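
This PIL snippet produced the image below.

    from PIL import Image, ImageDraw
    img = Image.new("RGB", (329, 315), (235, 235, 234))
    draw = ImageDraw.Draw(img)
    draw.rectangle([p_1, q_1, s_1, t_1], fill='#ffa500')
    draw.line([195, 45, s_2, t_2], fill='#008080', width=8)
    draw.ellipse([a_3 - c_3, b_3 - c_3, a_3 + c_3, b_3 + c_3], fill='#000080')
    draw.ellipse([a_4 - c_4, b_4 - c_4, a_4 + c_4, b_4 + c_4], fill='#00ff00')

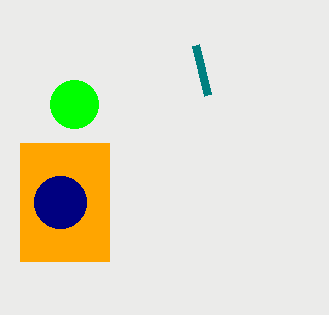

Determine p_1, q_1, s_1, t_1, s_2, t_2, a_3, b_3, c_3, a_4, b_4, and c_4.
p_1 = 20, q_1 = 143, s_1 = 109, t_1 = 261, s_2 = 207, t_2 = 95, a_3 = 60, b_3 = 202, c_3 = 26, a_4 = 74, b_4 = 104, c_4 = 24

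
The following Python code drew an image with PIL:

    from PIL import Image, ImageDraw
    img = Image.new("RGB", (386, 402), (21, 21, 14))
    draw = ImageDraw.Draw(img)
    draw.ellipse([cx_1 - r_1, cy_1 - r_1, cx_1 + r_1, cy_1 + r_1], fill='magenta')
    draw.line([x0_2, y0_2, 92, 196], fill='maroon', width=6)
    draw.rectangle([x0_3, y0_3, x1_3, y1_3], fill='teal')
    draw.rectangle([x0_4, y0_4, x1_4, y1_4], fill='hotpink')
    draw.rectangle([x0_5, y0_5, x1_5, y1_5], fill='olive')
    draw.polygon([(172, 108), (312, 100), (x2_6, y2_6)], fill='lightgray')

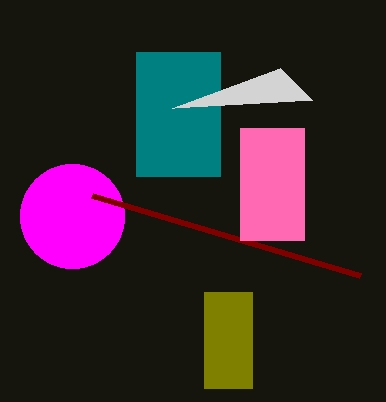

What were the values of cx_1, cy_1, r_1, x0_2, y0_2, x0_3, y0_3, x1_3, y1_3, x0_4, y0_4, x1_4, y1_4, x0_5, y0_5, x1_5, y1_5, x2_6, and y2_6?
cx_1 = 72; cy_1 = 216; r_1 = 52; x0_2 = 360; y0_2 = 276; x0_3 = 136; y0_3 = 52; x1_3 = 220; y1_3 = 176; x0_4 = 240; y0_4 = 128; x1_4 = 304; y1_4 = 240; x0_5 = 204; y0_5 = 292; x1_5 = 252; y1_5 = 388; x2_6 = 280; y2_6 = 68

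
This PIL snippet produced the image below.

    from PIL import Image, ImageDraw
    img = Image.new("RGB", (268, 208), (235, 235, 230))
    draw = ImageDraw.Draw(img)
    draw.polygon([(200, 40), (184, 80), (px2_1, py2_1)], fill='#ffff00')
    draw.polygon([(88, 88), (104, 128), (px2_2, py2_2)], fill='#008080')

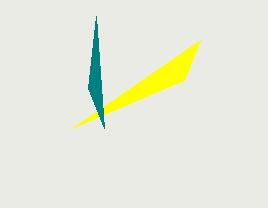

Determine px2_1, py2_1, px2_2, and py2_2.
px2_1 = 72; py2_1 = 128; px2_2 = 96; py2_2 = 16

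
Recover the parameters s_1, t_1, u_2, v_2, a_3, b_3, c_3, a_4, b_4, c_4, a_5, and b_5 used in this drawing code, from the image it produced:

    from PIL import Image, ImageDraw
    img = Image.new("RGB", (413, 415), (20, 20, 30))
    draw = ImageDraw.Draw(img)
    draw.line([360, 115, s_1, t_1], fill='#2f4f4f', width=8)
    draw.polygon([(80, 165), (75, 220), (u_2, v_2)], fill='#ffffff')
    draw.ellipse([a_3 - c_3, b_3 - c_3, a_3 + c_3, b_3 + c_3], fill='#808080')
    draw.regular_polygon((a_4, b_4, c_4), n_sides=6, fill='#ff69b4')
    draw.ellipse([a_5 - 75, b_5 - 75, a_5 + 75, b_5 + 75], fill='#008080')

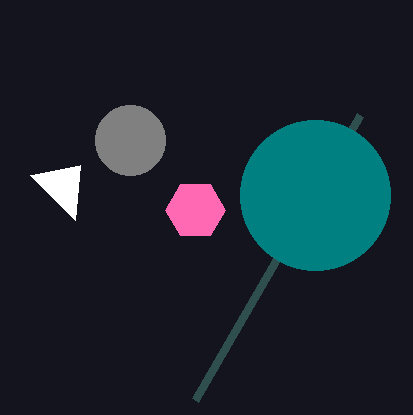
s_1 = 195; t_1 = 400; u_2 = 30; v_2 = 175; a_3 = 130; b_3 = 140; c_3 = 35; a_4 = 195; b_4 = 210; c_4 = 30; a_5 = 315; b_5 = 195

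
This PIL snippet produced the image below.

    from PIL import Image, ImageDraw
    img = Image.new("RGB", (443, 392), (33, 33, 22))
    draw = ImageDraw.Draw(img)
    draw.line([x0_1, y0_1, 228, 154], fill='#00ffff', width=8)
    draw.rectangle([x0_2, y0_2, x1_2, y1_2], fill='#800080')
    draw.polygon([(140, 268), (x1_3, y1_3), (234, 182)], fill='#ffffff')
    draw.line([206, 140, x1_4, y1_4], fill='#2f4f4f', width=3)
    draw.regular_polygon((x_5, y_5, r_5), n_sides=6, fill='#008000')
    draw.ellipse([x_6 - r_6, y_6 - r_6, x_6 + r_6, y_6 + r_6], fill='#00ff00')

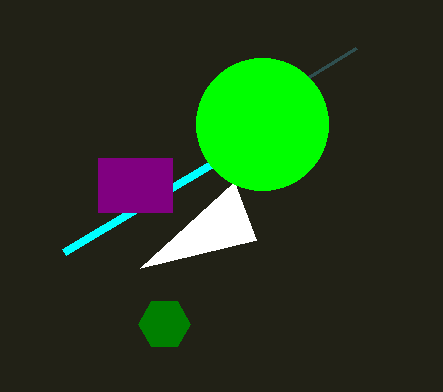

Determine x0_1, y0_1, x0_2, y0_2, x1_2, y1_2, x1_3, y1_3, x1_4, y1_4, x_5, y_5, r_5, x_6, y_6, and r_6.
x0_1 = 64
y0_1 = 252
x0_2 = 98
y0_2 = 158
x1_2 = 172
y1_2 = 212
x1_3 = 256
y1_3 = 240
x1_4 = 356
y1_4 = 48
x_5 = 164
y_5 = 324
r_5 = 26
x_6 = 262
y_6 = 124
r_6 = 66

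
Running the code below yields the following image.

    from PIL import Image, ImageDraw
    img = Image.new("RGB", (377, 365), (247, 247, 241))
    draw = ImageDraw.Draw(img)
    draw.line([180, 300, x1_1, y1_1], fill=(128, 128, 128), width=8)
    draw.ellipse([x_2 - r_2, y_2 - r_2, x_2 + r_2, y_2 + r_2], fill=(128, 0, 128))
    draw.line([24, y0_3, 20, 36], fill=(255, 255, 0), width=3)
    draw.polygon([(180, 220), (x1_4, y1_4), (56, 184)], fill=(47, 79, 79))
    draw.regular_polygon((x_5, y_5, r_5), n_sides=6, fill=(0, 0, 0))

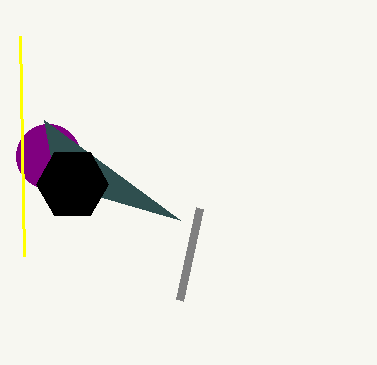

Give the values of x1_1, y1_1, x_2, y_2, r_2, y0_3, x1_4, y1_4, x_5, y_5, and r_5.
x1_1 = 200
y1_1 = 208
x_2 = 48
y_2 = 156
r_2 = 32
y0_3 = 256
x1_4 = 44
y1_4 = 120
x_5 = 72
y_5 = 184
r_5 = 36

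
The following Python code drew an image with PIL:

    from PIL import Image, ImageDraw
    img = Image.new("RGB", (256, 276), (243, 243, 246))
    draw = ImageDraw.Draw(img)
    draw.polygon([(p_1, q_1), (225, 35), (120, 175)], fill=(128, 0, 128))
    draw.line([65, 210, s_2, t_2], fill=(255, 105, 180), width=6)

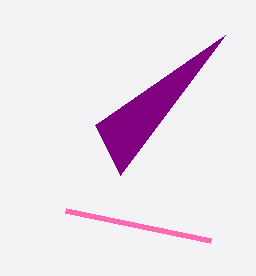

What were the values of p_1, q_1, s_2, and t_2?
p_1 = 95; q_1 = 125; s_2 = 210; t_2 = 240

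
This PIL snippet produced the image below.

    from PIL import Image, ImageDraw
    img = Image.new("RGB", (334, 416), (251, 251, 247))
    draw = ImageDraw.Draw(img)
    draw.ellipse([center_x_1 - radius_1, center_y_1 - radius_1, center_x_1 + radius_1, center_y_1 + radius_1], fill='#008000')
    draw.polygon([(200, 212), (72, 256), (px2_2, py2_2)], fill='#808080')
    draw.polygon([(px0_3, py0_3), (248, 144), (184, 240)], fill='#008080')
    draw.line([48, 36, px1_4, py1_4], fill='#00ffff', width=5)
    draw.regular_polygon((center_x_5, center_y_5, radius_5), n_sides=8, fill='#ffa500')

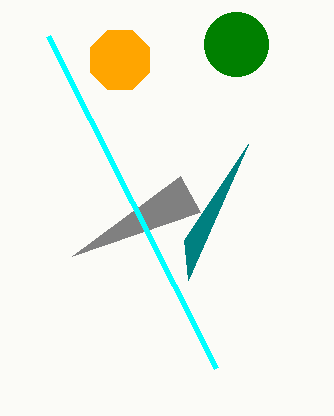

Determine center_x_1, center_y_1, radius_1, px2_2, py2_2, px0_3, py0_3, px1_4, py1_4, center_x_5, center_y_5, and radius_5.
center_x_1 = 236; center_y_1 = 44; radius_1 = 32; px2_2 = 180; py2_2 = 176; px0_3 = 188; py0_3 = 280; px1_4 = 216; py1_4 = 368; center_x_5 = 120; center_y_5 = 60; radius_5 = 32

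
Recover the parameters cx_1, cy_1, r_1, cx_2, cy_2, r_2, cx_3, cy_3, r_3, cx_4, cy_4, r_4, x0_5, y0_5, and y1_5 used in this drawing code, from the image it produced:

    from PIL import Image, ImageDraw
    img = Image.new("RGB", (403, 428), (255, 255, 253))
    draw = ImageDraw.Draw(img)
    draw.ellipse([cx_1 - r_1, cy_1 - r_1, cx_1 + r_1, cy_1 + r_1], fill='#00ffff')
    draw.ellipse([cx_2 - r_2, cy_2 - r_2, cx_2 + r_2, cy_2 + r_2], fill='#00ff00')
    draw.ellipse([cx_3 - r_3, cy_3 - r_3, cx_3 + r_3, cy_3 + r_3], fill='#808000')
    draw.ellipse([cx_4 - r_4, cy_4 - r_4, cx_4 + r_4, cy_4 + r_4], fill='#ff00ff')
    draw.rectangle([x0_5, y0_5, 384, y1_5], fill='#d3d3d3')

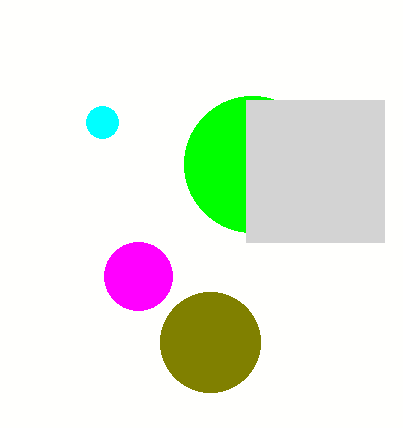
cx_1 = 102
cy_1 = 122
r_1 = 16
cx_2 = 252
cy_2 = 164
r_2 = 68
cx_3 = 210
cy_3 = 342
r_3 = 50
cx_4 = 138
cy_4 = 276
r_4 = 34
x0_5 = 246
y0_5 = 100
y1_5 = 242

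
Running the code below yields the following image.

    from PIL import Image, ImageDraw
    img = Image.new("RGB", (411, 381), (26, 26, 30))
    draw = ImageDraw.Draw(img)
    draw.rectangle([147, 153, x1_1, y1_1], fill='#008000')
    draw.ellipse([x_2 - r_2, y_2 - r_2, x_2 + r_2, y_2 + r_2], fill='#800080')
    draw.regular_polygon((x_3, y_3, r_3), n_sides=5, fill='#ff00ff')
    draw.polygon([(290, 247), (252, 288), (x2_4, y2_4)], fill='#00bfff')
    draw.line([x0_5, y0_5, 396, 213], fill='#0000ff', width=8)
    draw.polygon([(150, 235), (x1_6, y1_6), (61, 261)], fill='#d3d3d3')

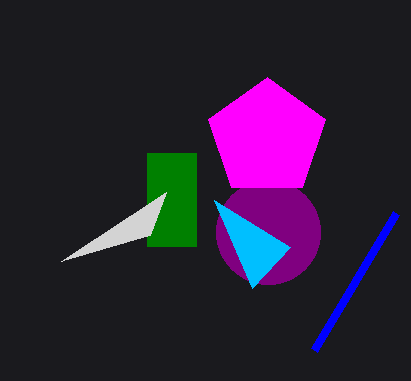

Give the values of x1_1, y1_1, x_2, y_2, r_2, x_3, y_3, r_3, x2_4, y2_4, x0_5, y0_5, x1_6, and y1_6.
x1_1 = 196; y1_1 = 246; x_2 = 268; y_2 = 232; r_2 = 52; x_3 = 267; y_3 = 138; r_3 = 61; x2_4 = 214; y2_4 = 200; x0_5 = 314; y0_5 = 350; x1_6 = 166; y1_6 = 192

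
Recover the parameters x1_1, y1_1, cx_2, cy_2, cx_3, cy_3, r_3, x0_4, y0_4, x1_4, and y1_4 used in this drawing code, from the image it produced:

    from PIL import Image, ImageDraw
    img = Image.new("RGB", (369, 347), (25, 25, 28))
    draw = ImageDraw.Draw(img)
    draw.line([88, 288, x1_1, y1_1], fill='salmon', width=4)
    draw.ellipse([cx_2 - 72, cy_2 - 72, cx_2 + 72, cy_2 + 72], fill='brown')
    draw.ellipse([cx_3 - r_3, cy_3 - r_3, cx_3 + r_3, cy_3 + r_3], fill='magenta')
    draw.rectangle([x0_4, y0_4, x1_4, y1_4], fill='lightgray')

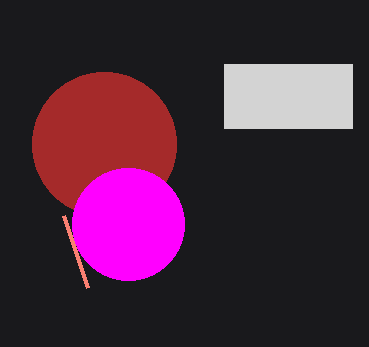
x1_1 = 64
y1_1 = 216
cx_2 = 104
cy_2 = 144
cx_3 = 128
cy_3 = 224
r_3 = 56
x0_4 = 224
y0_4 = 64
x1_4 = 352
y1_4 = 128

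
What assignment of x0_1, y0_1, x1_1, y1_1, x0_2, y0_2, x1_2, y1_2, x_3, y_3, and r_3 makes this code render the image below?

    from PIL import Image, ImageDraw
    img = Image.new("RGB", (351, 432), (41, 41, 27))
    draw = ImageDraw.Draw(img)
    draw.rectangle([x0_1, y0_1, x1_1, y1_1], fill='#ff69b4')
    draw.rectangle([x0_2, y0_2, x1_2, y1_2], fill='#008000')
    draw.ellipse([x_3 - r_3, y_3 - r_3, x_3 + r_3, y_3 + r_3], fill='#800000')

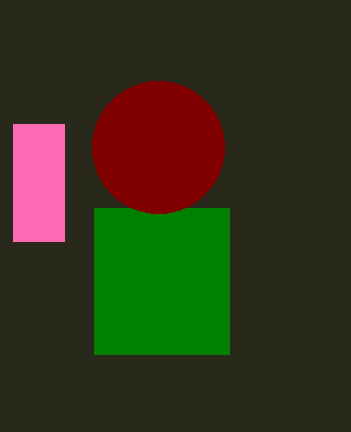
x0_1 = 13; y0_1 = 124; x1_1 = 64; y1_1 = 241; x0_2 = 94; y0_2 = 208; x1_2 = 229; y1_2 = 354; x_3 = 158; y_3 = 147; r_3 = 66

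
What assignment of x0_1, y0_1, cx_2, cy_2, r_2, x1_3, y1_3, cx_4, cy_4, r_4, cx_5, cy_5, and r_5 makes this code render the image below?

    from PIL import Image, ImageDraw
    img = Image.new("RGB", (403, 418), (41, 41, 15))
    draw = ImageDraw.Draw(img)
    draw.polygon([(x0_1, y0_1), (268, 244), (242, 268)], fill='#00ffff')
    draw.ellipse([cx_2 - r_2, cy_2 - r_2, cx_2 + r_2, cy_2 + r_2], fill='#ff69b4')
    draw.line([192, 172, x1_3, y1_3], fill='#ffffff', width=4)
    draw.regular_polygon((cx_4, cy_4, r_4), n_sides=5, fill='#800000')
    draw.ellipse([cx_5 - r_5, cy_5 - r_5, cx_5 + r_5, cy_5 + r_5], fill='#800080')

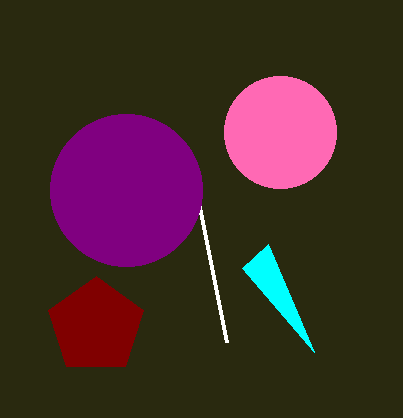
x0_1 = 314; y0_1 = 352; cx_2 = 280; cy_2 = 132; r_2 = 56; x1_3 = 226; y1_3 = 342; cx_4 = 96; cy_4 = 326; r_4 = 50; cx_5 = 126; cy_5 = 190; r_5 = 76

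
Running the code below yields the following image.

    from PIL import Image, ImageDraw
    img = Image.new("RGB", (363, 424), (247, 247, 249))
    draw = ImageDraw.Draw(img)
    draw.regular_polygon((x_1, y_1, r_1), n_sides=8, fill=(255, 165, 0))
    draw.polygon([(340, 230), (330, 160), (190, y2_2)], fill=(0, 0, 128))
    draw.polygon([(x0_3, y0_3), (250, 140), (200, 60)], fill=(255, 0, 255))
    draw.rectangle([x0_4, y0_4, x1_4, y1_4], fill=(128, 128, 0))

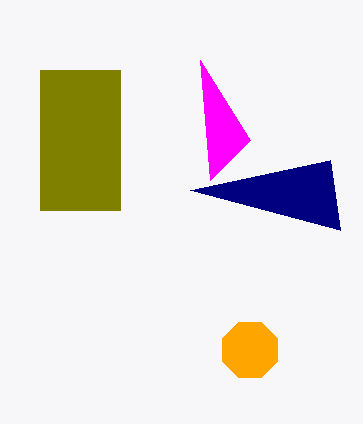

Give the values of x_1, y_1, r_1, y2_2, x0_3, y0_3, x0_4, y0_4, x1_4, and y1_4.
x_1 = 250; y_1 = 350; r_1 = 30; y2_2 = 190; x0_3 = 210; y0_3 = 180; x0_4 = 40; y0_4 = 70; x1_4 = 120; y1_4 = 210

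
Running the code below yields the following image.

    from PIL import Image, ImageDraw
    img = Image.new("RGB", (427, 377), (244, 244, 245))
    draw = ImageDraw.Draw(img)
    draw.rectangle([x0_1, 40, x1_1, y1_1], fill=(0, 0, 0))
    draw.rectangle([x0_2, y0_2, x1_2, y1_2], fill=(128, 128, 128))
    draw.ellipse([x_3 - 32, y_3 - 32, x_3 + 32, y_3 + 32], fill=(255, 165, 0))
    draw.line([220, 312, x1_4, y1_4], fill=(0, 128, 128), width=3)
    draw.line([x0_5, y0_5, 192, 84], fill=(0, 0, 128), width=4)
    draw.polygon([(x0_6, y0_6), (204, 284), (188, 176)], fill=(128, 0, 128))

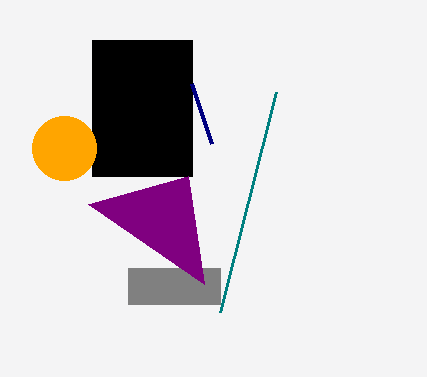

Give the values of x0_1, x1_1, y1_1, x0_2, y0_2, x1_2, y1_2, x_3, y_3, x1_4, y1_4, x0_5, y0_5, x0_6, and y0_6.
x0_1 = 92; x1_1 = 192; y1_1 = 176; x0_2 = 128; y0_2 = 268; x1_2 = 220; y1_2 = 304; x_3 = 64; y_3 = 148; x1_4 = 276; y1_4 = 92; x0_5 = 212; y0_5 = 144; x0_6 = 88; y0_6 = 204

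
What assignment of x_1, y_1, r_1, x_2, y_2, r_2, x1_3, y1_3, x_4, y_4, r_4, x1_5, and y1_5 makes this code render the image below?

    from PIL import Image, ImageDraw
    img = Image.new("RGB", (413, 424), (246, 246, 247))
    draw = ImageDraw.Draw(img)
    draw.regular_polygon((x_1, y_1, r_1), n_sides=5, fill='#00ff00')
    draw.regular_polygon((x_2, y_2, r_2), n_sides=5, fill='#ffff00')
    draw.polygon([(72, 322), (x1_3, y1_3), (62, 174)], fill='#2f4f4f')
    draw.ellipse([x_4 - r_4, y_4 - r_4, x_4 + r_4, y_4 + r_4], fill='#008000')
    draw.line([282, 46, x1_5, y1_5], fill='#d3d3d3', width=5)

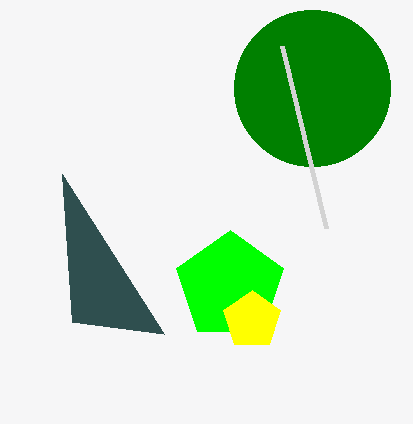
x_1 = 230, y_1 = 286, r_1 = 56, x_2 = 252, y_2 = 320, r_2 = 30, x1_3 = 164, y1_3 = 334, x_4 = 312, y_4 = 88, r_4 = 78, x1_5 = 326, y1_5 = 228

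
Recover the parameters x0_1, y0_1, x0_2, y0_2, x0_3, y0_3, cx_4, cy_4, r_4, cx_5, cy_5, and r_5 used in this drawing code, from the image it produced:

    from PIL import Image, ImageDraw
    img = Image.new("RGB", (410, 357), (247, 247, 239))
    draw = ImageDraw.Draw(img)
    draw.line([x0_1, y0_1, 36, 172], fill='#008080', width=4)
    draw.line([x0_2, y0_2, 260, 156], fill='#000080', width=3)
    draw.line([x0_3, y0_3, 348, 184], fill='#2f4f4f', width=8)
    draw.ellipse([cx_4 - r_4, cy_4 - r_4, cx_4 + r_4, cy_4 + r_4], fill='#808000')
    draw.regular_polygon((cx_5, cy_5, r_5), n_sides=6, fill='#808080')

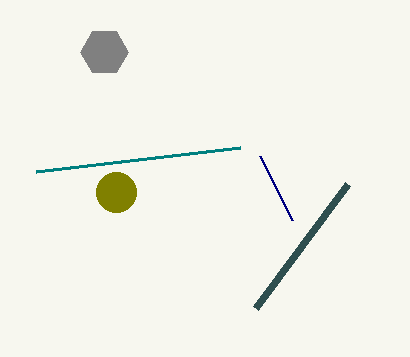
x0_1 = 240
y0_1 = 148
x0_2 = 292
y0_2 = 220
x0_3 = 256
y0_3 = 308
cx_4 = 116
cy_4 = 192
r_4 = 20
cx_5 = 104
cy_5 = 52
r_5 = 24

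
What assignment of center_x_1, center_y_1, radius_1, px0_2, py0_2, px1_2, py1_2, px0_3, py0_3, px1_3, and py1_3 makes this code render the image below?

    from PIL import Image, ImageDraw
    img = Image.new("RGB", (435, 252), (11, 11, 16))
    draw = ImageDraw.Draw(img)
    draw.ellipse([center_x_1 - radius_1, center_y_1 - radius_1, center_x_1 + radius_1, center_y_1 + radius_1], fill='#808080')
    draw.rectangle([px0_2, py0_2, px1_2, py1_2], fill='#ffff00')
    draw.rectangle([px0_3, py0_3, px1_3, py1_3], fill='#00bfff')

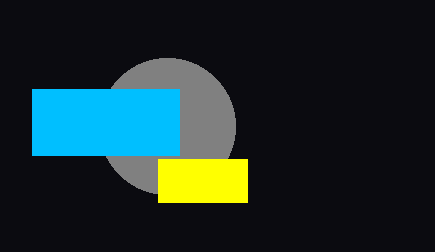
center_x_1 = 167
center_y_1 = 126
radius_1 = 68
px0_2 = 158
py0_2 = 159
px1_2 = 247
py1_2 = 202
px0_3 = 32
py0_3 = 89
px1_3 = 179
py1_3 = 155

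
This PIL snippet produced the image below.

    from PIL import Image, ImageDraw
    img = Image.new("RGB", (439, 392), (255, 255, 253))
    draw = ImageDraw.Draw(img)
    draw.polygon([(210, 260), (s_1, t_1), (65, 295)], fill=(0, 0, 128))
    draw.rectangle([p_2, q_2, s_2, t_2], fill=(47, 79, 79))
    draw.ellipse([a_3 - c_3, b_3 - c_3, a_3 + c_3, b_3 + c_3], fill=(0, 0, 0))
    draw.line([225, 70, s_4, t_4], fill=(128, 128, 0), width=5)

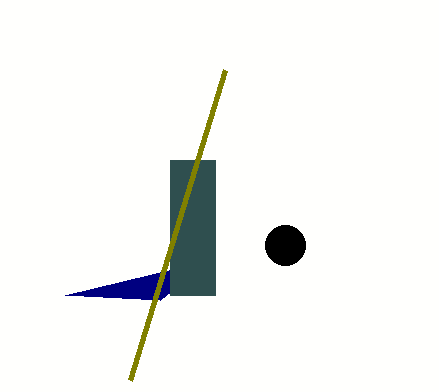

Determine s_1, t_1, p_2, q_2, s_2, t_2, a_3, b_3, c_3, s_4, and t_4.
s_1 = 160; t_1 = 300; p_2 = 170; q_2 = 160; s_2 = 215; t_2 = 295; a_3 = 285; b_3 = 245; c_3 = 20; s_4 = 130; t_4 = 380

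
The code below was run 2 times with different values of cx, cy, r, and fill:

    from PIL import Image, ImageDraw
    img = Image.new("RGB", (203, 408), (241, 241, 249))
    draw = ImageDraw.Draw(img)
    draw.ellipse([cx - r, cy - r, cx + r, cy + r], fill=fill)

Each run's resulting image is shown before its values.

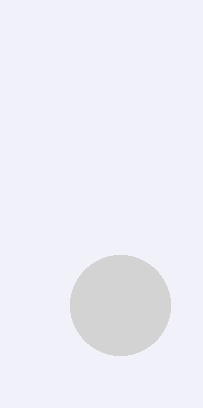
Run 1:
cx = 120, cy = 305, r = 50, fill = 'lightgray'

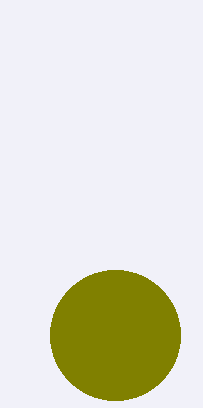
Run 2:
cx = 115
cy = 335
r = 65
fill = 'olive'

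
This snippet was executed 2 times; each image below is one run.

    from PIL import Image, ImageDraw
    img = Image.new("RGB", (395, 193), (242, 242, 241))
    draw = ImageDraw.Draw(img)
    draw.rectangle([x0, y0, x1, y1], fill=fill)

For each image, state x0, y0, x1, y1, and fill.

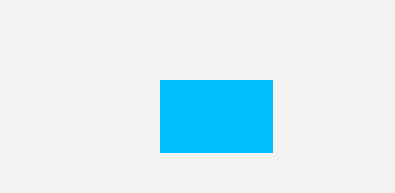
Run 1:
x0 = 160, y0 = 80, x1 = 272, y1 = 152, fill = 'deepskyblue'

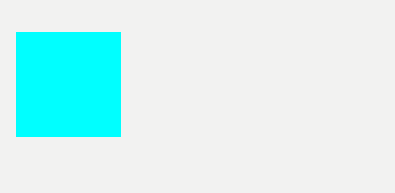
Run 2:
x0 = 16
y0 = 32
x1 = 120
y1 = 136
fill = 'cyan'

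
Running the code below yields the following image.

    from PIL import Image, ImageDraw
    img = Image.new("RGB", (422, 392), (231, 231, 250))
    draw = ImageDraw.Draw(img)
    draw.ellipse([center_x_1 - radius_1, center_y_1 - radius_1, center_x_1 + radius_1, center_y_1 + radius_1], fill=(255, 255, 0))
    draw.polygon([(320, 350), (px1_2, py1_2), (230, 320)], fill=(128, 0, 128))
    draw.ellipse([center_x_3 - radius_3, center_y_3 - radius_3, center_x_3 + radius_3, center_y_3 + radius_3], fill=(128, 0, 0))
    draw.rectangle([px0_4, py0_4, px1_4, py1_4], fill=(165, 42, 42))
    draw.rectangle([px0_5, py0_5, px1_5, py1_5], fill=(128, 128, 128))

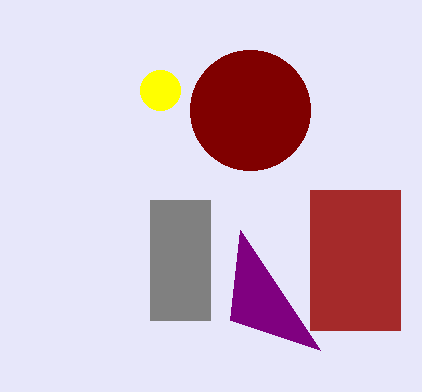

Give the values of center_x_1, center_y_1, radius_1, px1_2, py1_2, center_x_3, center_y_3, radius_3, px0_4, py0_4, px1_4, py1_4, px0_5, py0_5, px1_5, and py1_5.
center_x_1 = 160; center_y_1 = 90; radius_1 = 20; px1_2 = 240; py1_2 = 230; center_x_3 = 250; center_y_3 = 110; radius_3 = 60; px0_4 = 310; py0_4 = 190; px1_4 = 400; py1_4 = 330; px0_5 = 150; py0_5 = 200; px1_5 = 210; py1_5 = 320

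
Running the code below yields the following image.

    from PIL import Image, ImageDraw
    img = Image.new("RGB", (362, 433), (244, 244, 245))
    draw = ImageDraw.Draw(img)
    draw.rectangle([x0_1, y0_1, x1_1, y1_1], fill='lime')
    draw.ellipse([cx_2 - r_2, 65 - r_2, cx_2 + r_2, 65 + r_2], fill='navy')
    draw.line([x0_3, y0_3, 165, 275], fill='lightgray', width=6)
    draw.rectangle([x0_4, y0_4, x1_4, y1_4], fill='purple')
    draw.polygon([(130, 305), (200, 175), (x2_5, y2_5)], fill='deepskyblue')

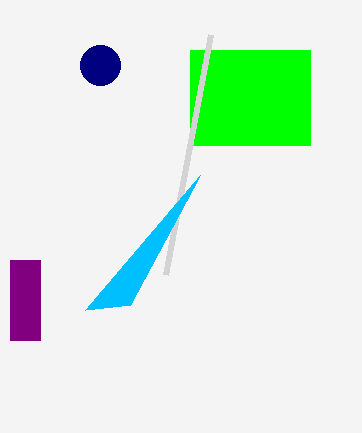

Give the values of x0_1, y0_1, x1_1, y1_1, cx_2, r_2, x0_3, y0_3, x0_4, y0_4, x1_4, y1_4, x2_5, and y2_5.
x0_1 = 190, y0_1 = 50, x1_1 = 310, y1_1 = 145, cx_2 = 100, r_2 = 20, x0_3 = 210, y0_3 = 35, x0_4 = 10, y0_4 = 260, x1_4 = 40, y1_4 = 340, x2_5 = 85, y2_5 = 310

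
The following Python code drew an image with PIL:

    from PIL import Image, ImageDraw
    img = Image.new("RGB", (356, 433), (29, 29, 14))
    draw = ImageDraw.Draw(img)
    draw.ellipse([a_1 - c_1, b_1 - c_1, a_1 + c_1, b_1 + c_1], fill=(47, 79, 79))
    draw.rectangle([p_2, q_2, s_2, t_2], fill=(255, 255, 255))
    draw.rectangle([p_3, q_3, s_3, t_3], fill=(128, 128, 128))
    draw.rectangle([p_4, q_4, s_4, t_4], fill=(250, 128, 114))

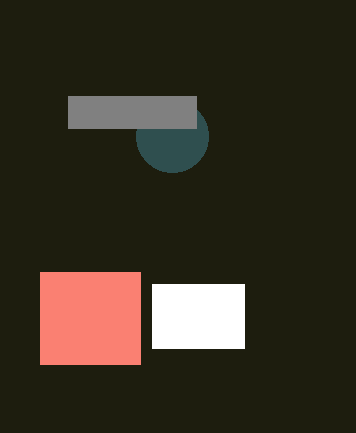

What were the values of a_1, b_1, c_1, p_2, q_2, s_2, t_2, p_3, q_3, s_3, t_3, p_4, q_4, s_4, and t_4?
a_1 = 172
b_1 = 136
c_1 = 36
p_2 = 152
q_2 = 284
s_2 = 244
t_2 = 348
p_3 = 68
q_3 = 96
s_3 = 196
t_3 = 128
p_4 = 40
q_4 = 272
s_4 = 140
t_4 = 364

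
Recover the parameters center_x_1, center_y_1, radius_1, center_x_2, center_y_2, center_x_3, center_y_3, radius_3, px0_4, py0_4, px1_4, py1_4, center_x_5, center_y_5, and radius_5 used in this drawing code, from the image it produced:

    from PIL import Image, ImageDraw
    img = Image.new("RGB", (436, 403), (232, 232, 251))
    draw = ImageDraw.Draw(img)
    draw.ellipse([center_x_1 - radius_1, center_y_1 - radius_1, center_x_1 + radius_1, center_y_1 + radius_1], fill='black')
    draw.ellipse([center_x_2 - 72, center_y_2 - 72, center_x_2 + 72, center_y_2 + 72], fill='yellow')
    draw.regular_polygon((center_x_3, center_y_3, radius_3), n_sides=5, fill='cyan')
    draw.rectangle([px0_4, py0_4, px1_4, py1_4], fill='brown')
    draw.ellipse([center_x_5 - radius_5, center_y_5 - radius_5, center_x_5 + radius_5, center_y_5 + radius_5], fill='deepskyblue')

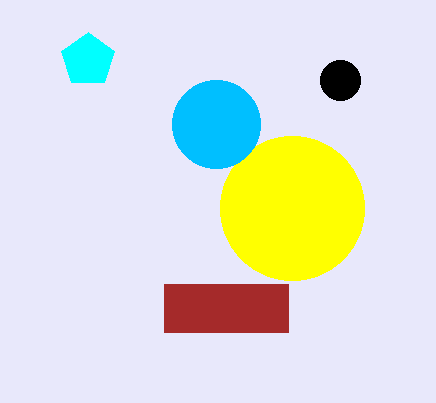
center_x_1 = 340, center_y_1 = 80, radius_1 = 20, center_x_2 = 292, center_y_2 = 208, center_x_3 = 88, center_y_3 = 60, radius_3 = 28, px0_4 = 164, py0_4 = 284, px1_4 = 288, py1_4 = 332, center_x_5 = 216, center_y_5 = 124, radius_5 = 44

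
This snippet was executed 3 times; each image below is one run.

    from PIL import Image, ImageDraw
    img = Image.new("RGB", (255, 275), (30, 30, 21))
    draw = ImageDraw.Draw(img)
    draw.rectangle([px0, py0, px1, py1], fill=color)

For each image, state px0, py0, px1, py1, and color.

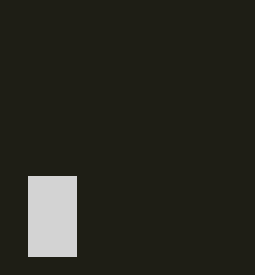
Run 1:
px0 = 28; py0 = 176; px1 = 76; py1 = 256; color = 'lightgray'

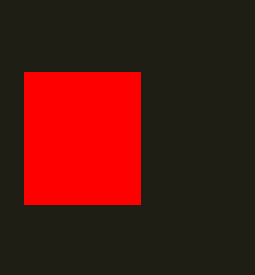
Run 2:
px0 = 24, py0 = 72, px1 = 140, py1 = 204, color = 'red'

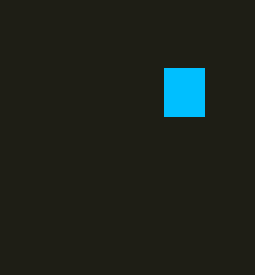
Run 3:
px0 = 164; py0 = 68; px1 = 204; py1 = 116; color = 'deepskyblue'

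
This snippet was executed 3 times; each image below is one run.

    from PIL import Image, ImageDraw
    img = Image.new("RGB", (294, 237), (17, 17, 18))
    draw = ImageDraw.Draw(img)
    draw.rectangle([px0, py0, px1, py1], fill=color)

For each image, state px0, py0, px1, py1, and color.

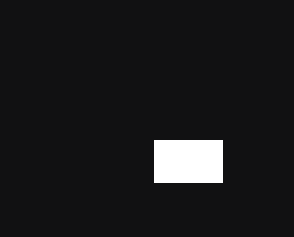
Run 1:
px0 = 154, py0 = 140, px1 = 222, py1 = 182, color = 'white'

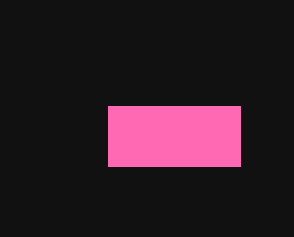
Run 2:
px0 = 108, py0 = 106, px1 = 240, py1 = 166, color = 'hotpink'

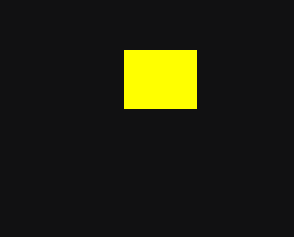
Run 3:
px0 = 124
py0 = 50
px1 = 196
py1 = 108
color = 'yellow'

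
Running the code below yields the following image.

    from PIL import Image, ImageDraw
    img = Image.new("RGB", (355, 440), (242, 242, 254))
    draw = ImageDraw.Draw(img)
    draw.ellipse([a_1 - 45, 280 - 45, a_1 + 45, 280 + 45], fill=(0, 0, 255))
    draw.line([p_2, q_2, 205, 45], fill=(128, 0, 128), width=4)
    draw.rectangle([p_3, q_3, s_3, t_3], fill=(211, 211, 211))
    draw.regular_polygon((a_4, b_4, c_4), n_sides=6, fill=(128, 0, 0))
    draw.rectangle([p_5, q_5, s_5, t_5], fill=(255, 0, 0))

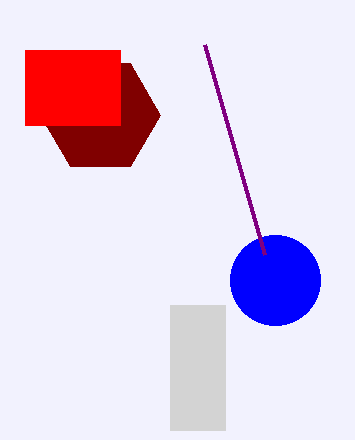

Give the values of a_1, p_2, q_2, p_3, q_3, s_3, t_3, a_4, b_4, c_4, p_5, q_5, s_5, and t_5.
a_1 = 275
p_2 = 265
q_2 = 255
p_3 = 170
q_3 = 305
s_3 = 225
t_3 = 430
a_4 = 100
b_4 = 115
c_4 = 60
p_5 = 25
q_5 = 50
s_5 = 120
t_5 = 125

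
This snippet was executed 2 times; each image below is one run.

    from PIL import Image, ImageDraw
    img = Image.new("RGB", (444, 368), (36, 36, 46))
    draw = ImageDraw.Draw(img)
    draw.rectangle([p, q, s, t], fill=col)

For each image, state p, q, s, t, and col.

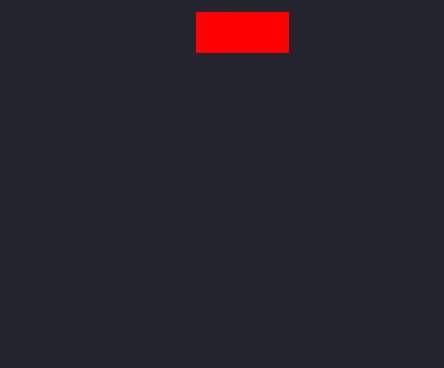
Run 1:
p = 196
q = 12
s = 288
t = 52
col = 'red'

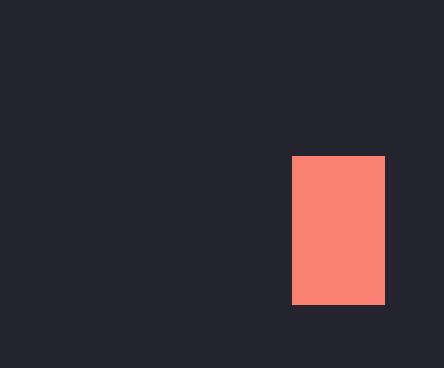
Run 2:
p = 292
q = 156
s = 384
t = 304
col = 'salmon'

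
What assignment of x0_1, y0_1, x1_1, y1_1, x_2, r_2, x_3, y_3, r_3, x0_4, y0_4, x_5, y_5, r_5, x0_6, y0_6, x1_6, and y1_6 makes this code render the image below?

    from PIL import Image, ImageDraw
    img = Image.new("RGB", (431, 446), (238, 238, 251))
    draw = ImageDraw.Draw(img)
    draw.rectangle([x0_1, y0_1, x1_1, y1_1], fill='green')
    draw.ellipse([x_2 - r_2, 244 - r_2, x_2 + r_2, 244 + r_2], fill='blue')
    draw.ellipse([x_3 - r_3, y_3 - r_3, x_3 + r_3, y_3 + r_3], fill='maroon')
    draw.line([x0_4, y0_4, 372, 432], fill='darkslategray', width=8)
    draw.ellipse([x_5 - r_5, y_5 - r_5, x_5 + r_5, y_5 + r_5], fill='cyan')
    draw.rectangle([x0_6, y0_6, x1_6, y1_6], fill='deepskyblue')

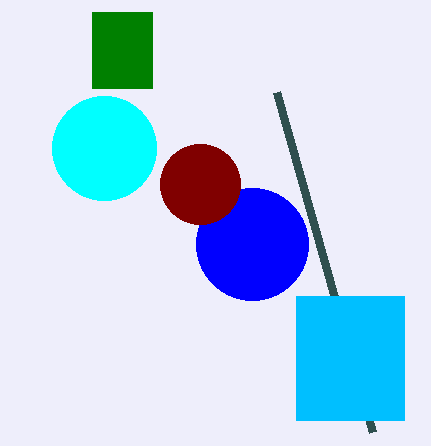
x0_1 = 92
y0_1 = 12
x1_1 = 152
y1_1 = 88
x_2 = 252
r_2 = 56
x_3 = 200
y_3 = 184
r_3 = 40
x0_4 = 276
y0_4 = 92
x_5 = 104
y_5 = 148
r_5 = 52
x0_6 = 296
y0_6 = 296
x1_6 = 404
y1_6 = 420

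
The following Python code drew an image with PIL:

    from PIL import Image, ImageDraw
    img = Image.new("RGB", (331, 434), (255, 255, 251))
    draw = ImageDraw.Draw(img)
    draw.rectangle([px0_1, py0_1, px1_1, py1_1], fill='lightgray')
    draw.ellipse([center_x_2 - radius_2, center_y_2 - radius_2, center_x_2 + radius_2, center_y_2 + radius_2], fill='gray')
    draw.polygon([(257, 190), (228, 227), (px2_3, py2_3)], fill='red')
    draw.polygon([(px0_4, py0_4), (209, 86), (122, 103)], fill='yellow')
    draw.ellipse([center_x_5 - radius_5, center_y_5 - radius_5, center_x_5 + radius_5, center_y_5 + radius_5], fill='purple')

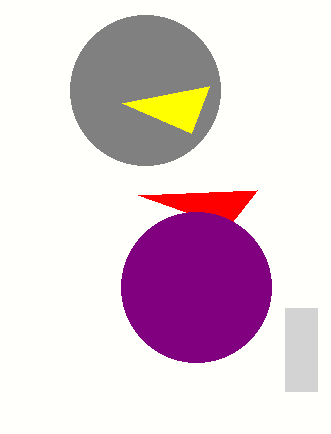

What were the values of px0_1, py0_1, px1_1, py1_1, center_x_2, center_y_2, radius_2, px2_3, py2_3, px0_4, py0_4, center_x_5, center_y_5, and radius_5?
px0_1 = 285, py0_1 = 308, px1_1 = 317, py1_1 = 391, center_x_2 = 145, center_y_2 = 90, radius_2 = 75, px2_3 = 138, py2_3 = 195, px0_4 = 191, py0_4 = 133, center_x_5 = 196, center_y_5 = 287, radius_5 = 75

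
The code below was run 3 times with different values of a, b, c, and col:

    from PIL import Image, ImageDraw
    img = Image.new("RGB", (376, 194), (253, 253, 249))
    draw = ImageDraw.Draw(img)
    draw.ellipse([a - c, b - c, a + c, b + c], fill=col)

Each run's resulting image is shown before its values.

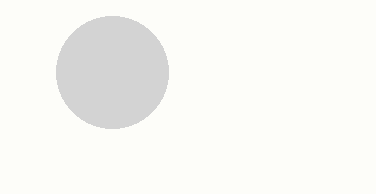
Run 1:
a = 112, b = 72, c = 56, col = 'lightgray'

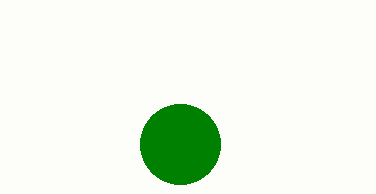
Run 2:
a = 180; b = 144; c = 40; col = 'green'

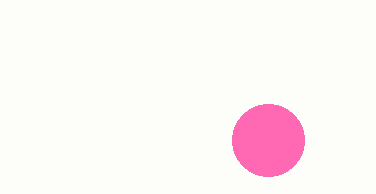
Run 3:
a = 268
b = 140
c = 36
col = 'hotpink'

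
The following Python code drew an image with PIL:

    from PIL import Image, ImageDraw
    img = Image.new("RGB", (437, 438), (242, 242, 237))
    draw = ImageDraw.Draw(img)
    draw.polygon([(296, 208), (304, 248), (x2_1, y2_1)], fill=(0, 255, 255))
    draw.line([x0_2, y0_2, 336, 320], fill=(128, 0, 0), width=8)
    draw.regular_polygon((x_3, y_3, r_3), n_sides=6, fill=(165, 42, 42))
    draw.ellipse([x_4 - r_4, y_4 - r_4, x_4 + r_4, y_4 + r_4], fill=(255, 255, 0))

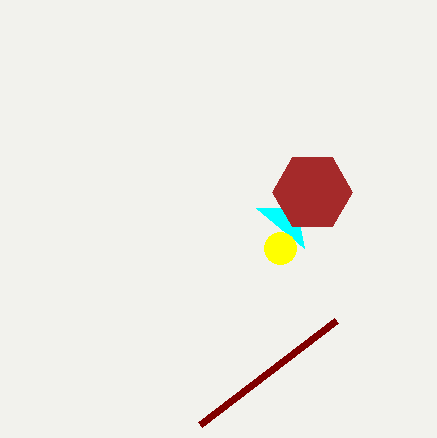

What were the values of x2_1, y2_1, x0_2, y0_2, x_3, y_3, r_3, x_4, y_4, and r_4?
x2_1 = 256, y2_1 = 208, x0_2 = 200, y0_2 = 424, x_3 = 312, y_3 = 192, r_3 = 40, x_4 = 280, y_4 = 248, r_4 = 16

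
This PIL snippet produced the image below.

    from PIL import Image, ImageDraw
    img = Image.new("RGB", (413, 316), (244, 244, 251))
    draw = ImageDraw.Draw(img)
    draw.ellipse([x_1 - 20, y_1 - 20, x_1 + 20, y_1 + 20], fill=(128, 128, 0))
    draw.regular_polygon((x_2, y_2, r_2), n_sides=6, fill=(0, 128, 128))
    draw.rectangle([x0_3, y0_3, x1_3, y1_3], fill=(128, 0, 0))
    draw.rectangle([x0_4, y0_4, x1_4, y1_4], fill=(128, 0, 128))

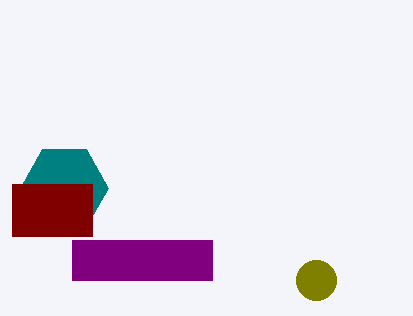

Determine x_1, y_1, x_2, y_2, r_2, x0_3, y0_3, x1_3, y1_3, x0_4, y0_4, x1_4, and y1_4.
x_1 = 316
y_1 = 280
x_2 = 64
y_2 = 188
r_2 = 44
x0_3 = 12
y0_3 = 184
x1_3 = 92
y1_3 = 236
x0_4 = 72
y0_4 = 240
x1_4 = 212
y1_4 = 280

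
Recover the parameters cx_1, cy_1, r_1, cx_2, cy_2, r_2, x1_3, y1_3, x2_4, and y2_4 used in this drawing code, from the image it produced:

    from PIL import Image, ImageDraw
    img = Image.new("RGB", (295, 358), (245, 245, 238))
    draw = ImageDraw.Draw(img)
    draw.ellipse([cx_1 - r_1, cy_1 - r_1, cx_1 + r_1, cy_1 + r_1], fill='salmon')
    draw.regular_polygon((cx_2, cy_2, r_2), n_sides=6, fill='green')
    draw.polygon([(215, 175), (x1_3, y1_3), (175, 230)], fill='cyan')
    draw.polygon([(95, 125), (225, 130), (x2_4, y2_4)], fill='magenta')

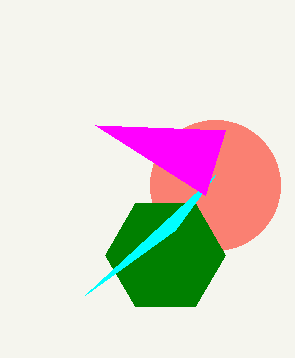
cx_1 = 215; cy_1 = 185; r_1 = 65; cx_2 = 165; cy_2 = 255; r_2 = 60; x1_3 = 85; y1_3 = 295; x2_4 = 205; y2_4 = 195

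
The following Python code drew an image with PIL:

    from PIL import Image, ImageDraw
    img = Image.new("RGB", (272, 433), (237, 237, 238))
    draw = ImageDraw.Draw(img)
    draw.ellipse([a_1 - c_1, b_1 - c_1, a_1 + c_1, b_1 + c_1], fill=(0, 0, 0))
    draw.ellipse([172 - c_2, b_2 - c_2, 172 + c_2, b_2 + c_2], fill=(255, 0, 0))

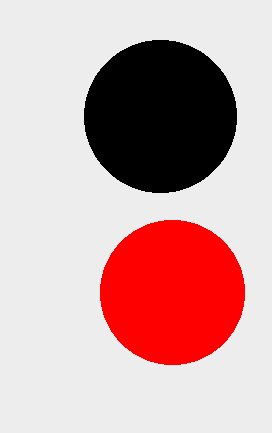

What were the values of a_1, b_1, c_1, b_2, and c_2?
a_1 = 160, b_1 = 116, c_1 = 76, b_2 = 292, c_2 = 72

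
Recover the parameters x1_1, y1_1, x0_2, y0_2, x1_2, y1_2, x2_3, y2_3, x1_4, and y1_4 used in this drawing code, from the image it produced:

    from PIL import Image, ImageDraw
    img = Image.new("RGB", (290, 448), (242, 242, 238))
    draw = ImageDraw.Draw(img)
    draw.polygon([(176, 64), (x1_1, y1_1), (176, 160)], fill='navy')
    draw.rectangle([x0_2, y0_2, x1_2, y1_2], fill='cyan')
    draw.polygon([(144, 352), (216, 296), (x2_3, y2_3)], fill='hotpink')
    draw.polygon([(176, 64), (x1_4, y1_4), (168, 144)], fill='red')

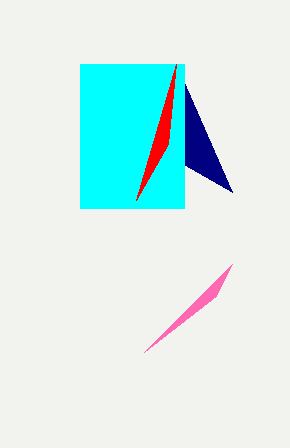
x1_1 = 232, y1_1 = 192, x0_2 = 80, y0_2 = 64, x1_2 = 184, y1_2 = 208, x2_3 = 232, y2_3 = 264, x1_4 = 136, y1_4 = 200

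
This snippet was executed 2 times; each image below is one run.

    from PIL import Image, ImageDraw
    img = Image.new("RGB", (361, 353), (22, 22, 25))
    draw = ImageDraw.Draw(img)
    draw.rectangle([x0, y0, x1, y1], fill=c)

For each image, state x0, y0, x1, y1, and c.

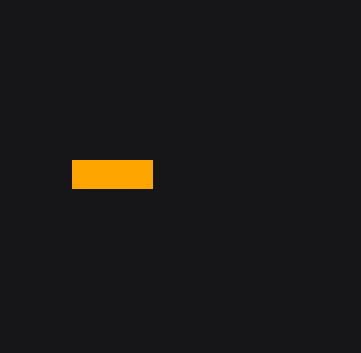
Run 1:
x0 = 72
y0 = 160
x1 = 152
y1 = 188
c = 'orange'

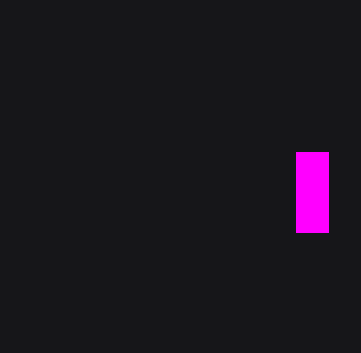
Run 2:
x0 = 296; y0 = 152; x1 = 328; y1 = 232; c = 'magenta'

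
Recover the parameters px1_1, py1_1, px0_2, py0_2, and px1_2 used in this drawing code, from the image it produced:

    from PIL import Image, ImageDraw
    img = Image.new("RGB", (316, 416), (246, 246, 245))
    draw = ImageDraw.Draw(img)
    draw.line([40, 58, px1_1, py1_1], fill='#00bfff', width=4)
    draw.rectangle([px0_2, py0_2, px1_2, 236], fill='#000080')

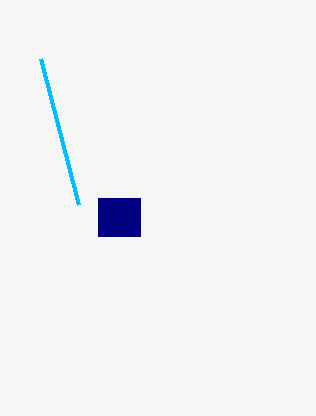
px1_1 = 78; py1_1 = 204; px0_2 = 98; py0_2 = 198; px1_2 = 140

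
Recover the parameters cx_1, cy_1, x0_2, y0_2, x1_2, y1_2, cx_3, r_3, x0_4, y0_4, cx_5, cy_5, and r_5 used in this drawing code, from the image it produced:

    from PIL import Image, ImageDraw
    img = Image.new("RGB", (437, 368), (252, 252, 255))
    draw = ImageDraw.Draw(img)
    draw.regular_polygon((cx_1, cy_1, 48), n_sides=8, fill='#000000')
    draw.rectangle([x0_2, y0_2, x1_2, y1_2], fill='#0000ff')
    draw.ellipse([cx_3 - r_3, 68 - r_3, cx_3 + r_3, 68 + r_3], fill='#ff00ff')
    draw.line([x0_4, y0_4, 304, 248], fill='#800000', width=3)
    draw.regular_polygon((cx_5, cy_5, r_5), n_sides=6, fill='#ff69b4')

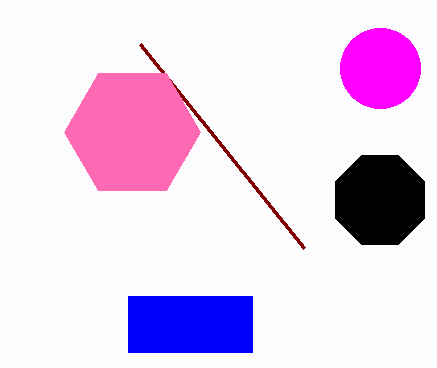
cx_1 = 380; cy_1 = 200; x0_2 = 128; y0_2 = 296; x1_2 = 252; y1_2 = 352; cx_3 = 380; r_3 = 40; x0_4 = 140; y0_4 = 44; cx_5 = 132; cy_5 = 132; r_5 = 68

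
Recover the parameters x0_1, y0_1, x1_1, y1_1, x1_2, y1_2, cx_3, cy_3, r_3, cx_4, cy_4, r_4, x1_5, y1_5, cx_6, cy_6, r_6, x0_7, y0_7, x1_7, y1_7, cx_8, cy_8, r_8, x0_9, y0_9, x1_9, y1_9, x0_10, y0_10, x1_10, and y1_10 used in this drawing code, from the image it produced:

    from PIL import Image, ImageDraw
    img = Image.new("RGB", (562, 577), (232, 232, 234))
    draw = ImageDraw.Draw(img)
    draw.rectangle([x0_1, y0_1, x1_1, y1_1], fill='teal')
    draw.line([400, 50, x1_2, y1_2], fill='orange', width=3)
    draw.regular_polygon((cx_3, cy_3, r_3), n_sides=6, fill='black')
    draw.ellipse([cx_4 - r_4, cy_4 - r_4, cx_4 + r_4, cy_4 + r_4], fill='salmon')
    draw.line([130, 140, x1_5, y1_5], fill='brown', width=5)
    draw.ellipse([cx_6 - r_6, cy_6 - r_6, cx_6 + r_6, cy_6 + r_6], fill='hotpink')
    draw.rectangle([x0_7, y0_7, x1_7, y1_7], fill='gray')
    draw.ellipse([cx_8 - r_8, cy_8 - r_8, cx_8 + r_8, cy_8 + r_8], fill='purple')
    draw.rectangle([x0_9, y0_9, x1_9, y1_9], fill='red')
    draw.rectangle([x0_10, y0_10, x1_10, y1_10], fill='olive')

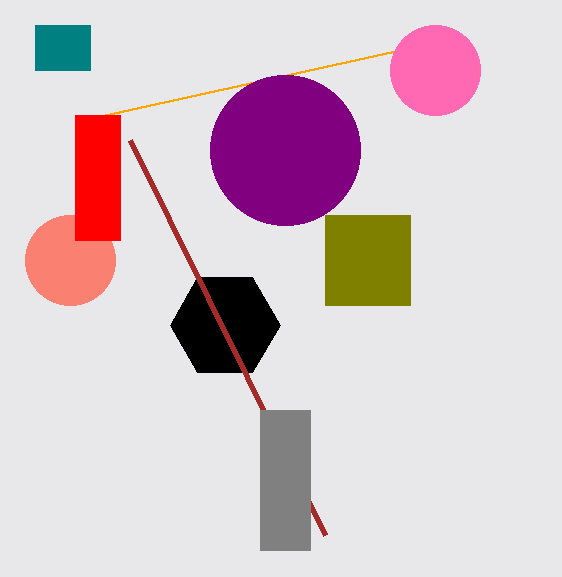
x0_1 = 35
y0_1 = 25
x1_1 = 90
y1_1 = 70
x1_2 = 105
y1_2 = 115
cx_3 = 225
cy_3 = 325
r_3 = 55
cx_4 = 70
cy_4 = 260
r_4 = 45
x1_5 = 325
y1_5 = 535
cx_6 = 435
cy_6 = 70
r_6 = 45
x0_7 = 260
y0_7 = 410
x1_7 = 310
y1_7 = 550
cx_8 = 285
cy_8 = 150
r_8 = 75
x0_9 = 75
y0_9 = 115
x1_9 = 120
y1_9 = 240
x0_10 = 325
y0_10 = 215
x1_10 = 410
y1_10 = 305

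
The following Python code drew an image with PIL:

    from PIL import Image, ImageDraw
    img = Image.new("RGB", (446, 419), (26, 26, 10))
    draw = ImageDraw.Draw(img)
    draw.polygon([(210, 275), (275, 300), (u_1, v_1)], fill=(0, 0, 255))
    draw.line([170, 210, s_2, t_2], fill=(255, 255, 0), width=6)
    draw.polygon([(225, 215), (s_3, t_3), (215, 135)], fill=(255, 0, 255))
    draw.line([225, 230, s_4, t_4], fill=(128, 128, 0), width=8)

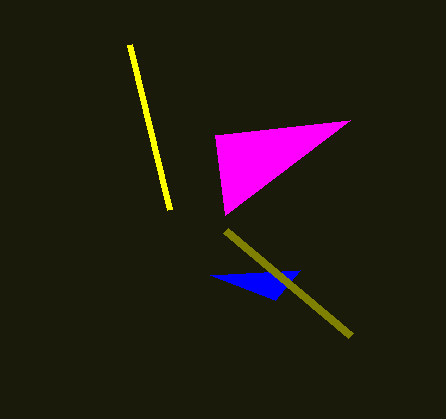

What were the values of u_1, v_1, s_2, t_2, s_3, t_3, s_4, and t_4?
u_1 = 300
v_1 = 270
s_2 = 130
t_2 = 45
s_3 = 350
t_3 = 120
s_4 = 350
t_4 = 335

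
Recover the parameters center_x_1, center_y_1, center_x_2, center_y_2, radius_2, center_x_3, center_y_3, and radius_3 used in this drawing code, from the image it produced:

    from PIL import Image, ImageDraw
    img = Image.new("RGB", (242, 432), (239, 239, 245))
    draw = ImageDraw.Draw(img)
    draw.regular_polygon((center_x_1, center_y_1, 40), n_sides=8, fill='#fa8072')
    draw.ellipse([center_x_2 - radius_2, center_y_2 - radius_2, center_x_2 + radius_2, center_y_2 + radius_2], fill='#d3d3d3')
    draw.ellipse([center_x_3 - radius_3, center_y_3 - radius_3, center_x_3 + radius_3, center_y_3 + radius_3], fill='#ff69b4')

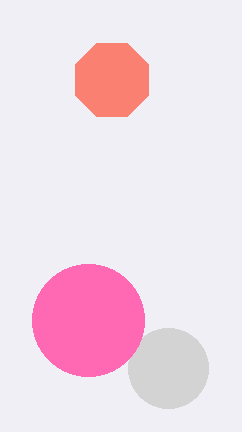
center_x_1 = 112; center_y_1 = 80; center_x_2 = 168; center_y_2 = 368; radius_2 = 40; center_x_3 = 88; center_y_3 = 320; radius_3 = 56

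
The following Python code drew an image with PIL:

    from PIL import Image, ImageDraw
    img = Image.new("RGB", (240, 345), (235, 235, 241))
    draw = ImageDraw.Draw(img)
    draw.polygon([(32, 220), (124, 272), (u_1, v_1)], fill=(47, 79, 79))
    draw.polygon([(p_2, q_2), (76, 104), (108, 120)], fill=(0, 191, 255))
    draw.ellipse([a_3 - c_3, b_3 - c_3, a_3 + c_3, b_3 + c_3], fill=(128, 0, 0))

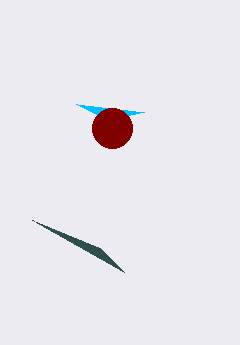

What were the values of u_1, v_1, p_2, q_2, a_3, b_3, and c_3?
u_1 = 100, v_1 = 248, p_2 = 144, q_2 = 112, a_3 = 112, b_3 = 128, c_3 = 20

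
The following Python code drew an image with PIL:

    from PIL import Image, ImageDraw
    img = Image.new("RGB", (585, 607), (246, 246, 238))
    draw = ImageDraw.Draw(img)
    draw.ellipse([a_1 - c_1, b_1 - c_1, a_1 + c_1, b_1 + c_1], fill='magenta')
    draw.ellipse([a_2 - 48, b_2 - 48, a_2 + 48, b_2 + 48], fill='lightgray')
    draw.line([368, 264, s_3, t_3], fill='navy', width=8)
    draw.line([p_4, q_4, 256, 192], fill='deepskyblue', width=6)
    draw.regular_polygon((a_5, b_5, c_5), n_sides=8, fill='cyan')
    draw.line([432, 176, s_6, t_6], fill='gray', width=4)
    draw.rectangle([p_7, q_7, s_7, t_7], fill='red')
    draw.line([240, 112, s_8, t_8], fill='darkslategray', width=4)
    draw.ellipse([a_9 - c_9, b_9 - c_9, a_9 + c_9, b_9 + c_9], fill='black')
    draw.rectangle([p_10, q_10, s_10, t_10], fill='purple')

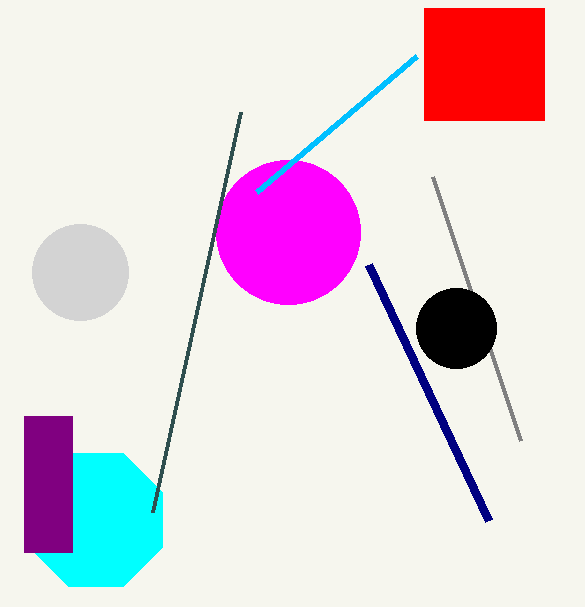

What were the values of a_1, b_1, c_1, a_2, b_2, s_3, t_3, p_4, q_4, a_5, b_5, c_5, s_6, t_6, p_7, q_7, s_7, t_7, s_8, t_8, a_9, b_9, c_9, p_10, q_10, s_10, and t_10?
a_1 = 288, b_1 = 232, c_1 = 72, a_2 = 80, b_2 = 272, s_3 = 488, t_3 = 520, p_4 = 416, q_4 = 56, a_5 = 96, b_5 = 520, c_5 = 72, s_6 = 520, t_6 = 440, p_7 = 424, q_7 = 8, s_7 = 544, t_7 = 120, s_8 = 152, t_8 = 512, a_9 = 456, b_9 = 328, c_9 = 40, p_10 = 24, q_10 = 416, s_10 = 72, t_10 = 552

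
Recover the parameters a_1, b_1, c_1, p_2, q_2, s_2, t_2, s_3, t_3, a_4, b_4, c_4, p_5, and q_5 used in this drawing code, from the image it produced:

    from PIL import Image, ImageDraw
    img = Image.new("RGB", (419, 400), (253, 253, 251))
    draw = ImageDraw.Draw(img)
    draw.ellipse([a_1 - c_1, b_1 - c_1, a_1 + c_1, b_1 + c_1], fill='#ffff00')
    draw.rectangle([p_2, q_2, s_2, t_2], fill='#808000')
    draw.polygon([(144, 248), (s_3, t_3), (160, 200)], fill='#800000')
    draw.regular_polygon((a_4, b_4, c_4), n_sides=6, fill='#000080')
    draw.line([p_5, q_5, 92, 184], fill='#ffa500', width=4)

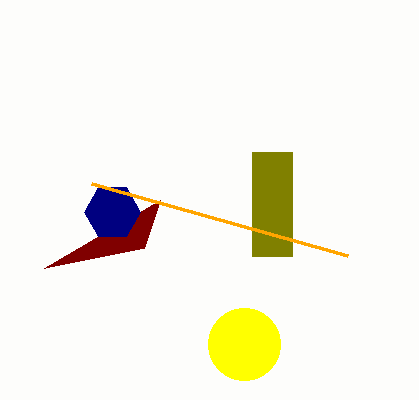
a_1 = 244; b_1 = 344; c_1 = 36; p_2 = 252; q_2 = 152; s_2 = 292; t_2 = 256; s_3 = 44; t_3 = 268; a_4 = 112; b_4 = 212; c_4 = 28; p_5 = 348; q_5 = 256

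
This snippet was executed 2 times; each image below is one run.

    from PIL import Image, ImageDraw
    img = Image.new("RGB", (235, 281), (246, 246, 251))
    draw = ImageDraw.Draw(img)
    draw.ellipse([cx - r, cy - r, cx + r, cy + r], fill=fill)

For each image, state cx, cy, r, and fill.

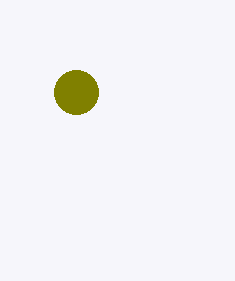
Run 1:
cx = 76
cy = 92
r = 22
fill = 'olive'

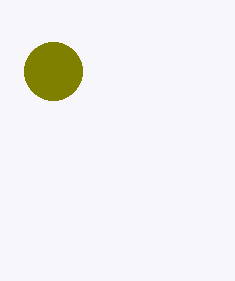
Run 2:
cx = 53; cy = 71; r = 29; fill = 'olive'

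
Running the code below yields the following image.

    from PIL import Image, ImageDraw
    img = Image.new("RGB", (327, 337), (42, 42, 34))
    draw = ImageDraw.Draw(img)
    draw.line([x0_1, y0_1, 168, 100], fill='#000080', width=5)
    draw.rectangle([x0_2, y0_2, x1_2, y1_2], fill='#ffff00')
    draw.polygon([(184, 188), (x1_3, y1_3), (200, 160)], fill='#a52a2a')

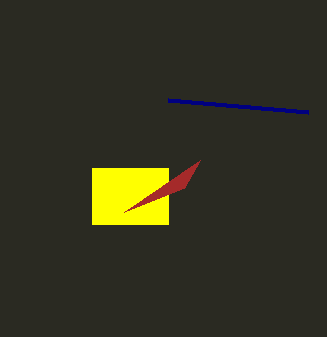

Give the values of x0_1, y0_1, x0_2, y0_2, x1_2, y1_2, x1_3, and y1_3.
x0_1 = 308; y0_1 = 112; x0_2 = 92; y0_2 = 168; x1_2 = 168; y1_2 = 224; x1_3 = 124; y1_3 = 212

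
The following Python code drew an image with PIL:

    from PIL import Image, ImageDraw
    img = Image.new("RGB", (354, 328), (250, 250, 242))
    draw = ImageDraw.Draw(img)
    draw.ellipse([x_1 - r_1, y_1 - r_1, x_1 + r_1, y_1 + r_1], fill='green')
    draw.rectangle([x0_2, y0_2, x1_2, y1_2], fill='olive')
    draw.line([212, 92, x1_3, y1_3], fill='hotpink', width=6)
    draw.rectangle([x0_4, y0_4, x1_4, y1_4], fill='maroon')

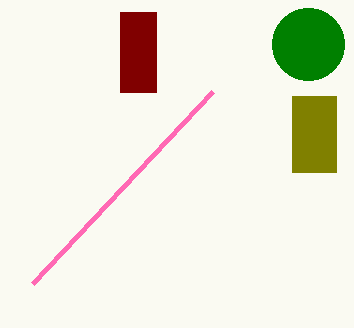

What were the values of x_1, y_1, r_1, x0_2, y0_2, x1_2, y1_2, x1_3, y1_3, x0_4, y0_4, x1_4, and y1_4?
x_1 = 308
y_1 = 44
r_1 = 36
x0_2 = 292
y0_2 = 96
x1_2 = 336
y1_2 = 172
x1_3 = 32
y1_3 = 284
x0_4 = 120
y0_4 = 12
x1_4 = 156
y1_4 = 92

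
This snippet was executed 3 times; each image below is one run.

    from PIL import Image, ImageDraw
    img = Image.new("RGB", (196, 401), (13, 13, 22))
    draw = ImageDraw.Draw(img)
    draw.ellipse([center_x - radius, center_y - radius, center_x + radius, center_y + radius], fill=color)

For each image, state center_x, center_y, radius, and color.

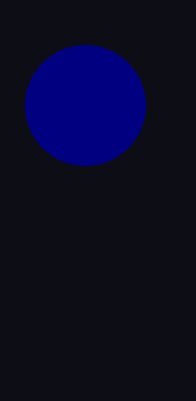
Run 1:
center_x = 85
center_y = 105
radius = 60
color = 'navy'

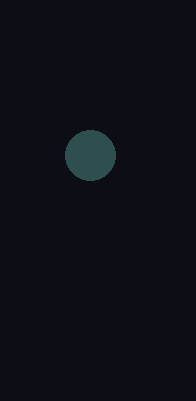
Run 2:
center_x = 90; center_y = 155; radius = 25; color = 'darkslategray'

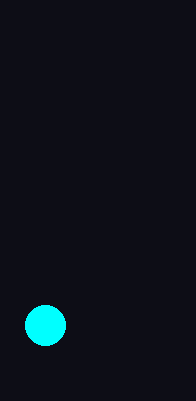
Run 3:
center_x = 45, center_y = 325, radius = 20, color = 'cyan'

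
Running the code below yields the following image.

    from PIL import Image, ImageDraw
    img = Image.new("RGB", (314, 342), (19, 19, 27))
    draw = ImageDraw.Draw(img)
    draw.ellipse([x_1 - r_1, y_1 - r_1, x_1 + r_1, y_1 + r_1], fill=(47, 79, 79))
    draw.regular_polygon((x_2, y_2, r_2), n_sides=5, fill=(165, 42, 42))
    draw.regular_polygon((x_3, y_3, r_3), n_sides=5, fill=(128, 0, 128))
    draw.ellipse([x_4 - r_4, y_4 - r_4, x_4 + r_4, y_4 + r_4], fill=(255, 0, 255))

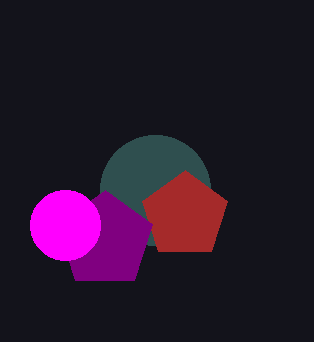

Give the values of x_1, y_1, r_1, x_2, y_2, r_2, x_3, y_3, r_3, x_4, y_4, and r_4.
x_1 = 155, y_1 = 190, r_1 = 55, x_2 = 185, y_2 = 215, r_2 = 45, x_3 = 105, y_3 = 240, r_3 = 50, x_4 = 65, y_4 = 225, r_4 = 35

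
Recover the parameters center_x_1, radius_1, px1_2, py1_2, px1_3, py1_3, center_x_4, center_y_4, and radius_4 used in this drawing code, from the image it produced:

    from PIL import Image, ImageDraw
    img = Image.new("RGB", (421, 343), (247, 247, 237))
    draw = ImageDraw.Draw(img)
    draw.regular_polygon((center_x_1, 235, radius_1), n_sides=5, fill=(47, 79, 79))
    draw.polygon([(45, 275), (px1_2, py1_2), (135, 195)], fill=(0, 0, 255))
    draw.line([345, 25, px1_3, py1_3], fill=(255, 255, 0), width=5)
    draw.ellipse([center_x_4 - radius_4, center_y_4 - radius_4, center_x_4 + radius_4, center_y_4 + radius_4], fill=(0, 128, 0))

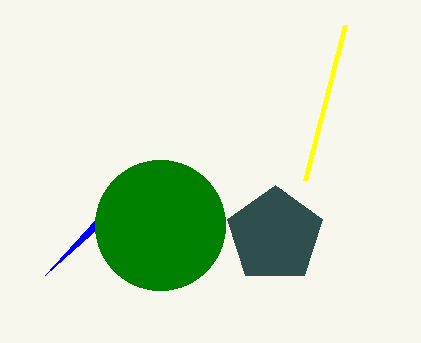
center_x_1 = 275; radius_1 = 50; px1_2 = 95; py1_2 = 220; px1_3 = 305; py1_3 = 180; center_x_4 = 160; center_y_4 = 225; radius_4 = 65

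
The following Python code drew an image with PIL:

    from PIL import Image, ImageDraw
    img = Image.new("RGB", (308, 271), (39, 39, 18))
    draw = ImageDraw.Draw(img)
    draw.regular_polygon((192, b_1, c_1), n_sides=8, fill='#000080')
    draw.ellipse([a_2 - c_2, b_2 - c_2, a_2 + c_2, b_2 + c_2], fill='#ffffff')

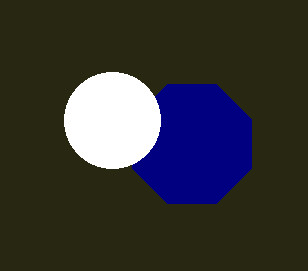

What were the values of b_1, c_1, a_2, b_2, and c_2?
b_1 = 144
c_1 = 64
a_2 = 112
b_2 = 120
c_2 = 48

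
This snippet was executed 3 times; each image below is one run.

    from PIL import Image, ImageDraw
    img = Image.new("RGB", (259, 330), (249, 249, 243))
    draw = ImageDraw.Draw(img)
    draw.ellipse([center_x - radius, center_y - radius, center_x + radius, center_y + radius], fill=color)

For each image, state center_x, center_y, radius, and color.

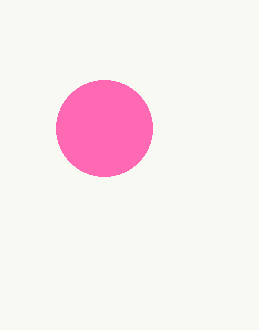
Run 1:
center_x = 104
center_y = 128
radius = 48
color = 'hotpink'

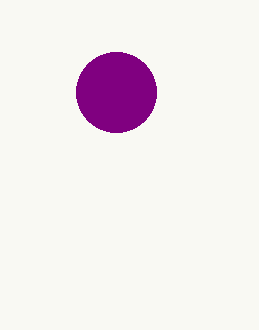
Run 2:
center_x = 116, center_y = 92, radius = 40, color = 'purple'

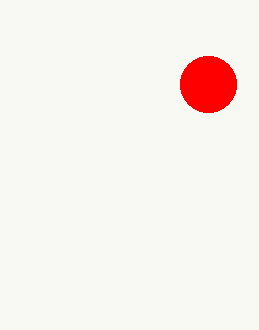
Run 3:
center_x = 208
center_y = 84
radius = 28
color = 'red'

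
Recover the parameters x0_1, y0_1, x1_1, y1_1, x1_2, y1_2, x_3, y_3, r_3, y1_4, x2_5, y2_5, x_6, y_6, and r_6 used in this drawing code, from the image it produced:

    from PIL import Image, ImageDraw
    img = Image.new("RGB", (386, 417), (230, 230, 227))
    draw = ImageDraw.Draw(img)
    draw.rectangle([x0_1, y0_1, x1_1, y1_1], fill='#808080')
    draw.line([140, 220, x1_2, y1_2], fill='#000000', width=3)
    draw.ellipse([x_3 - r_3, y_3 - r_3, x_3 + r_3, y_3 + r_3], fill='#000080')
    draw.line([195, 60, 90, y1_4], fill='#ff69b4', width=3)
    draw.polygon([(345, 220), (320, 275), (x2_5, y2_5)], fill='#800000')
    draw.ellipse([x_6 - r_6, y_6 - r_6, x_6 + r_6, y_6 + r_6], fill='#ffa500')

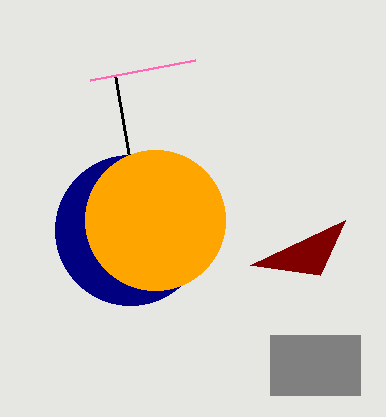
x0_1 = 270
y0_1 = 335
x1_1 = 360
y1_1 = 395
x1_2 = 115
y1_2 = 75
x_3 = 130
y_3 = 230
r_3 = 75
y1_4 = 80
x2_5 = 250
y2_5 = 265
x_6 = 155
y_6 = 220
r_6 = 70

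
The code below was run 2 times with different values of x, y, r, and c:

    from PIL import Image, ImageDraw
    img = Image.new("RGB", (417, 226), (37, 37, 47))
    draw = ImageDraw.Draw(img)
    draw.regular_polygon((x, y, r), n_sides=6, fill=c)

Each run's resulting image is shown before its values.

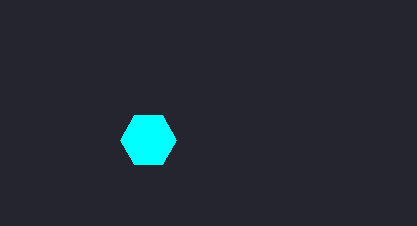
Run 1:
x = 148, y = 140, r = 28, c = 'cyan'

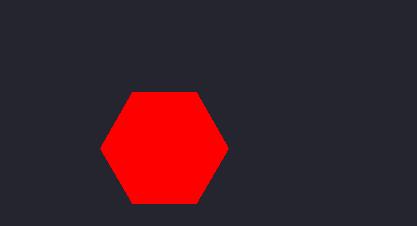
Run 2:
x = 164
y = 148
r = 64
c = 'red'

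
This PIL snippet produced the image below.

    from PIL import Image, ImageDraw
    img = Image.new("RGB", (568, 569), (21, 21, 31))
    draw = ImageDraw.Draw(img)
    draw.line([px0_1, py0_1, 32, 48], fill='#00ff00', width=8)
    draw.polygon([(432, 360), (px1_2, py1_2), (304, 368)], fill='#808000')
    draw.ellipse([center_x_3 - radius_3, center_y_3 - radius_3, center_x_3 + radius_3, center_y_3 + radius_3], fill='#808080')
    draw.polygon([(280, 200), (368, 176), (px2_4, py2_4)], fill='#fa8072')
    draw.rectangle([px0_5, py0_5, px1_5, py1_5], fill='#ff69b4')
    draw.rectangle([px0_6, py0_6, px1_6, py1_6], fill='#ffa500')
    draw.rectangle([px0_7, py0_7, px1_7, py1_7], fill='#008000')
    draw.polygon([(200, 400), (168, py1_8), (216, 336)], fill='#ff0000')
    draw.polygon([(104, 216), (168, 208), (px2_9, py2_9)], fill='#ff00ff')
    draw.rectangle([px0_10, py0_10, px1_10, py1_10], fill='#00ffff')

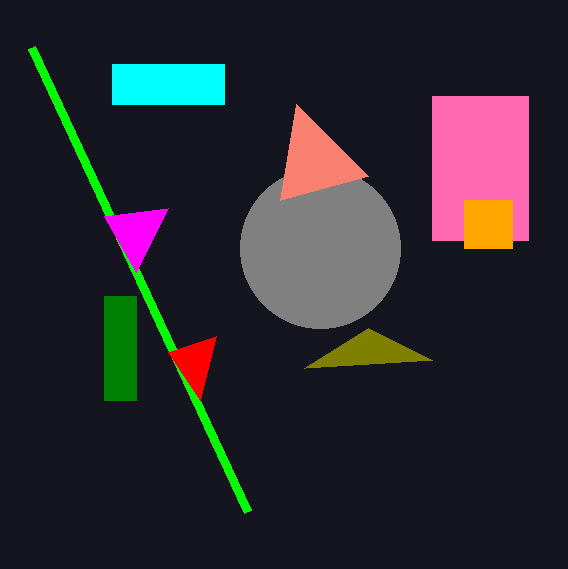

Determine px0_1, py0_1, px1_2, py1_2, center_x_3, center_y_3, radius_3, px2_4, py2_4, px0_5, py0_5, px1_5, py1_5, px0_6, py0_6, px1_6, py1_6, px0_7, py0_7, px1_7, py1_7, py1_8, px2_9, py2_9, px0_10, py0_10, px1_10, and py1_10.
px0_1 = 248; py0_1 = 512; px1_2 = 368; py1_2 = 328; center_x_3 = 320; center_y_3 = 248; radius_3 = 80; px2_4 = 296; py2_4 = 104; px0_5 = 432; py0_5 = 96; px1_5 = 528; py1_5 = 240; px0_6 = 464; py0_6 = 200; px1_6 = 512; py1_6 = 248; px0_7 = 104; py0_7 = 296; px1_7 = 136; py1_7 = 400; py1_8 = 352; px2_9 = 136; py2_9 = 272; px0_10 = 112; py0_10 = 64; px1_10 = 224; py1_10 = 104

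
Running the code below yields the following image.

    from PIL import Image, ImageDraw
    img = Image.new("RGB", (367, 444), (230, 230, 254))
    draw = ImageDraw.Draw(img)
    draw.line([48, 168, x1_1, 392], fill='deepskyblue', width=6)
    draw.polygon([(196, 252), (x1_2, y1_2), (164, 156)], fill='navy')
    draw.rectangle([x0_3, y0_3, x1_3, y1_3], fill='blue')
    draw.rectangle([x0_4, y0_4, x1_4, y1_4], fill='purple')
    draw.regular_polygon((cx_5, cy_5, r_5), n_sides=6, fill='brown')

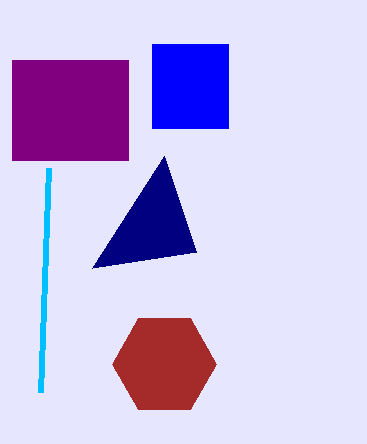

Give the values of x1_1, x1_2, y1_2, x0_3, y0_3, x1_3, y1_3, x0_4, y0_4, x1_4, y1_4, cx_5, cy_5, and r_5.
x1_1 = 40
x1_2 = 92
y1_2 = 268
x0_3 = 152
y0_3 = 44
x1_3 = 228
y1_3 = 128
x0_4 = 12
y0_4 = 60
x1_4 = 128
y1_4 = 160
cx_5 = 164
cy_5 = 364
r_5 = 52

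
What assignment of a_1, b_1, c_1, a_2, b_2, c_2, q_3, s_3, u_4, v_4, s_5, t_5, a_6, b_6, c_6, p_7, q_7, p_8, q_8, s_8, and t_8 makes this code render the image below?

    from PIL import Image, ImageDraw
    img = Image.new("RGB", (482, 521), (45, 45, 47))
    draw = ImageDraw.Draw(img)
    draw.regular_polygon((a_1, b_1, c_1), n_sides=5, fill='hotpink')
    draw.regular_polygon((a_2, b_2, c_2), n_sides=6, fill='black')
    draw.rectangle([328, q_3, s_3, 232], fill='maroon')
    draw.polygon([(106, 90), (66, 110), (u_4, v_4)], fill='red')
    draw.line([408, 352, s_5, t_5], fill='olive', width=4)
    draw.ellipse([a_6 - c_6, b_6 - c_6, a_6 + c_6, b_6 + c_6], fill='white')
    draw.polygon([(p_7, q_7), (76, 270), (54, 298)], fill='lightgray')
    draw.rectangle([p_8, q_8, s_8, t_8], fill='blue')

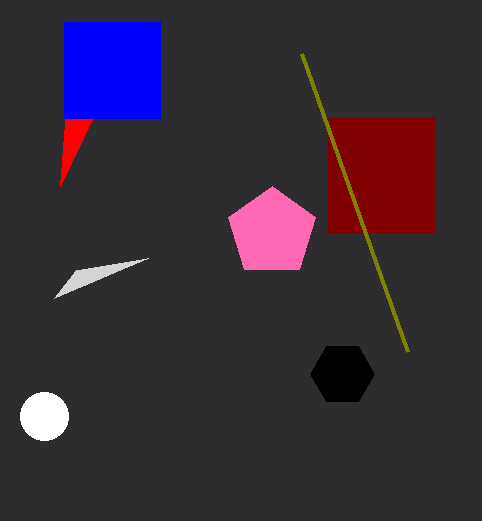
a_1 = 272, b_1 = 232, c_1 = 46, a_2 = 342, b_2 = 374, c_2 = 32, q_3 = 118, s_3 = 434, u_4 = 60, v_4 = 186, s_5 = 302, t_5 = 54, a_6 = 44, b_6 = 416, c_6 = 24, p_7 = 148, q_7 = 258, p_8 = 64, q_8 = 22, s_8 = 160, t_8 = 118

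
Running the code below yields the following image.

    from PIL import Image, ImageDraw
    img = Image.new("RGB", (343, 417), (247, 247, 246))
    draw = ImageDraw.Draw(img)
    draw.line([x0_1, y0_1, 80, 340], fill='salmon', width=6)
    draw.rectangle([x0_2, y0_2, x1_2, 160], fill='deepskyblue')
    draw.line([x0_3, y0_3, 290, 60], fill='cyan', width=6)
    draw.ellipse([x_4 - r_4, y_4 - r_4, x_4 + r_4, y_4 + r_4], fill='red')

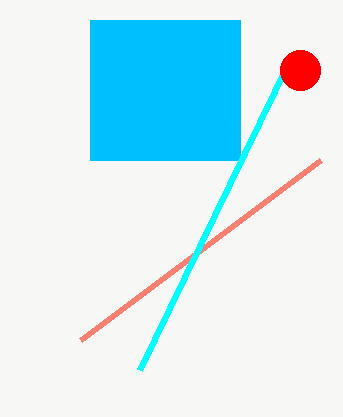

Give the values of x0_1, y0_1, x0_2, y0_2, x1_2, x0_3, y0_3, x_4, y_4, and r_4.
x0_1 = 320; y0_1 = 160; x0_2 = 90; y0_2 = 20; x1_2 = 240; x0_3 = 140; y0_3 = 370; x_4 = 300; y_4 = 70; r_4 = 20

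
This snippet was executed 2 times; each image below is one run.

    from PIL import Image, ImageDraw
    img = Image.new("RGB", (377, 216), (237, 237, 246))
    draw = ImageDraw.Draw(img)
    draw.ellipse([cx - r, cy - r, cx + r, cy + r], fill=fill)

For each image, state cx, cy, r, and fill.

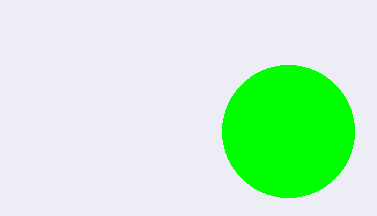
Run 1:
cx = 288, cy = 131, r = 66, fill = 'lime'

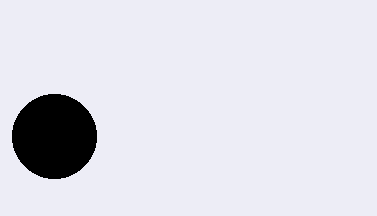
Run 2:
cx = 54, cy = 136, r = 42, fill = 'black'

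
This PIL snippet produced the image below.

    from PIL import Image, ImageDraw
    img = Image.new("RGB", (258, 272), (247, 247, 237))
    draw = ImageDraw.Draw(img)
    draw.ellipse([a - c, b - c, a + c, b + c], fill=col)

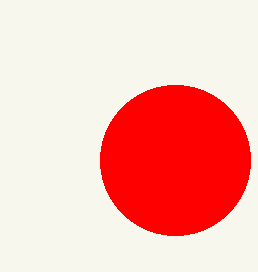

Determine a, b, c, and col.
a = 175; b = 160; c = 75; col = 'red'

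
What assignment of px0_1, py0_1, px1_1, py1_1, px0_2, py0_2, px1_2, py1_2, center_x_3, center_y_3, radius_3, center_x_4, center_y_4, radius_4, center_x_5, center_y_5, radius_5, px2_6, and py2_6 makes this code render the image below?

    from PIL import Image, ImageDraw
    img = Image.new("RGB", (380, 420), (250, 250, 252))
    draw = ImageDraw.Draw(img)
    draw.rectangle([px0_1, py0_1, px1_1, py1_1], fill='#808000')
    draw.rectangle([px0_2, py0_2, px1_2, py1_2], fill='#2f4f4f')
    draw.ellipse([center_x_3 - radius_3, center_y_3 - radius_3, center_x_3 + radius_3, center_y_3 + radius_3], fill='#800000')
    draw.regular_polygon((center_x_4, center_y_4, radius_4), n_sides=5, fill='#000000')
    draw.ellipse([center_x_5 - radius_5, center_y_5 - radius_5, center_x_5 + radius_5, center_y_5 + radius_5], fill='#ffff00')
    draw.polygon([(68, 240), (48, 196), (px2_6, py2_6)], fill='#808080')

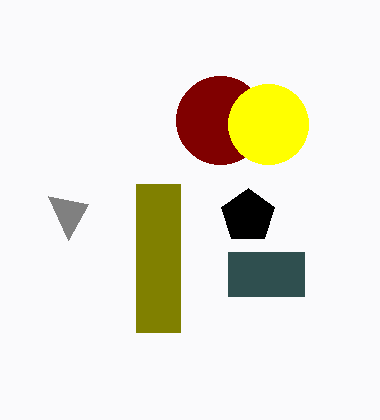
px0_1 = 136, py0_1 = 184, px1_1 = 180, py1_1 = 332, px0_2 = 228, py0_2 = 252, px1_2 = 304, py1_2 = 296, center_x_3 = 220, center_y_3 = 120, radius_3 = 44, center_x_4 = 248, center_y_4 = 216, radius_4 = 28, center_x_5 = 268, center_y_5 = 124, radius_5 = 40, px2_6 = 88, py2_6 = 204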